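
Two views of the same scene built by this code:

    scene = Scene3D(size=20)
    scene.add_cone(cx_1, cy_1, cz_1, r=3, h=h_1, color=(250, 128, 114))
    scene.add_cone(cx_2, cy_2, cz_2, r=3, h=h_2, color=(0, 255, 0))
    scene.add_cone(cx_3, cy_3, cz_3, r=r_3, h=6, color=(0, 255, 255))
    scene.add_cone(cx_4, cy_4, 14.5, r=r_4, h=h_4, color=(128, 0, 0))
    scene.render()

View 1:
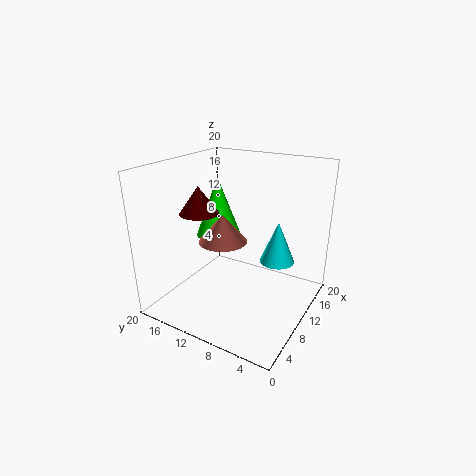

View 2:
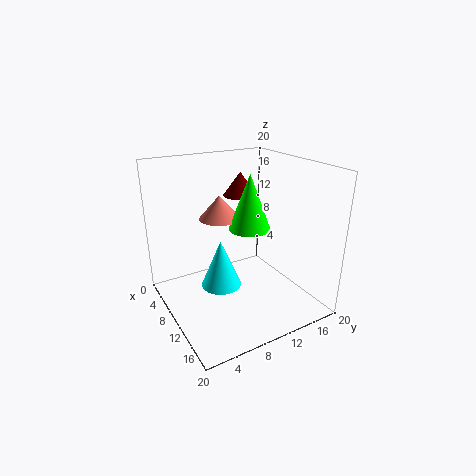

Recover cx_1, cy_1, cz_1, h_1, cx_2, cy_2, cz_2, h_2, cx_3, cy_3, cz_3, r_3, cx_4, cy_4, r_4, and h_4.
cx_1 = 5.5; cy_1 = 9.5; cz_1 = 11.5; h_1 = 3.5; cx_2 = 9; cy_2 = 12.5; cz_2 = 10.5; h_2 = 8; cx_3 = 13.5; cy_3 = 5.5; cz_3 = 6; r_3 = 2.5; cx_4 = 5.5; cy_4 = 13; r_4 = 2.5; h_4 = 3.5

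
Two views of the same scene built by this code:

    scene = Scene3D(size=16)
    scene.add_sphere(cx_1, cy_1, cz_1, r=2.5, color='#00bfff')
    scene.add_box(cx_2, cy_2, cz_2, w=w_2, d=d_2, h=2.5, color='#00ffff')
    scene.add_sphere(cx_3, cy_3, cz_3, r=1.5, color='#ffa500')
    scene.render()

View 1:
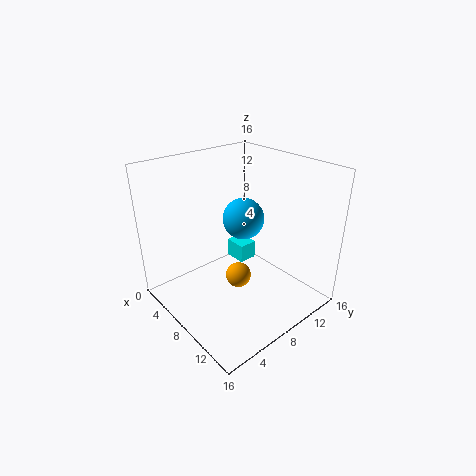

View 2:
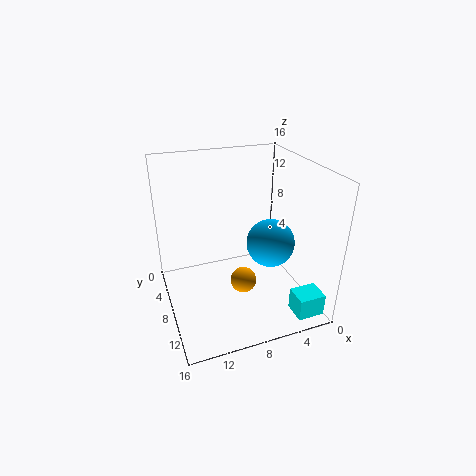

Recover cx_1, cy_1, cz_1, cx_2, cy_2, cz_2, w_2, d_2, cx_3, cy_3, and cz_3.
cx_1 = 5.5
cy_1 = 11
cz_1 = 8.5
cx_2 = 0.5
cy_2 = 12.5
cz_2 = 0.5
w_2 = 3
d_2 = 2.5
cx_3 = 7.5
cy_3 = 8.5
cz_3 = 2.5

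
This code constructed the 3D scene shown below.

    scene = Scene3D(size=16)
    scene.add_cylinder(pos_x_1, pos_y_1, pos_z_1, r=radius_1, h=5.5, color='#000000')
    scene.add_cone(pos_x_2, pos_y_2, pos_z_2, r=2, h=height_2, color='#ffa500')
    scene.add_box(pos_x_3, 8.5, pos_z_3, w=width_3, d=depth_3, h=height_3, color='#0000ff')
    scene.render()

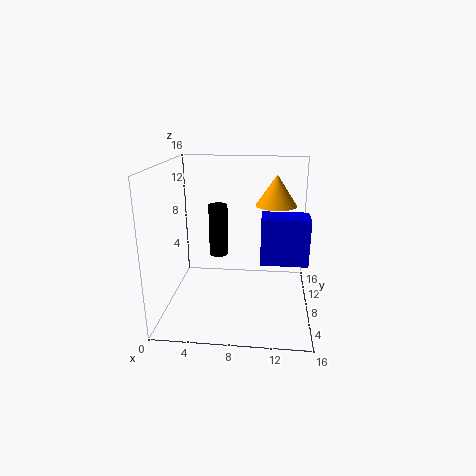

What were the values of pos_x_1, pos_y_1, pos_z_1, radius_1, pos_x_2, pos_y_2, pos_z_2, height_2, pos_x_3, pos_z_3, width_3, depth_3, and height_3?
pos_x_1 = 6
pos_y_1 = 7
pos_z_1 = 6.5
radius_1 = 1
pos_x_2 = 12
pos_y_2 = 5.5
pos_z_2 = 12.5
height_2 = 3
pos_x_3 = 10.5
pos_z_3 = 4.5
width_3 = 5.5
depth_3 = 3.5
height_3 = 5.5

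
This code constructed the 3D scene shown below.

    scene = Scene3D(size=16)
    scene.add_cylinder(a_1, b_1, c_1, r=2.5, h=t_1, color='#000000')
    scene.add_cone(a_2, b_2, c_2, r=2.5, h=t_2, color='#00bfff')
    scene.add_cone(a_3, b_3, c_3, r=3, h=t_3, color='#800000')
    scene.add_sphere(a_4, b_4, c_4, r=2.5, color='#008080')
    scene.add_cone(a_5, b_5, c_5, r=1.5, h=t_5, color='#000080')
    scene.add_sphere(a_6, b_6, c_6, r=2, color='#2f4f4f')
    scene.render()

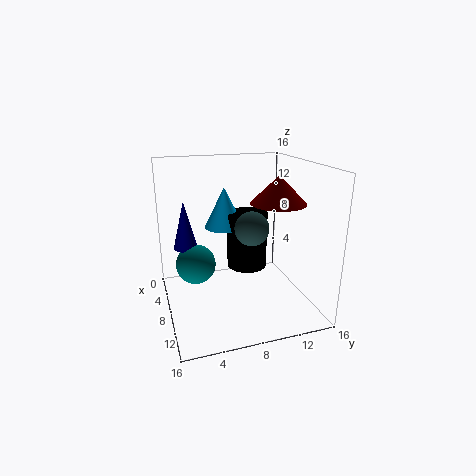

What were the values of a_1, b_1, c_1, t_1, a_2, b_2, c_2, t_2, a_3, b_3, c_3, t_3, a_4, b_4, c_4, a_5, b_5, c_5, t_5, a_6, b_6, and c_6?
a_1 = 4
b_1 = 10.5
c_1 = 2.5
t_1 = 7
a_2 = 2.5
b_2 = 8
c_2 = 7.5
t_2 = 5
a_3 = 9.5
b_3 = 12
c_3 = 12
t_3 = 3
a_4 = 3
b_4 = 4
c_4 = 3
a_5 = 2
b_5 = 3
c_5 = 5
t_5 = 6
a_6 = 7
b_6 = 10
c_6 = 8.5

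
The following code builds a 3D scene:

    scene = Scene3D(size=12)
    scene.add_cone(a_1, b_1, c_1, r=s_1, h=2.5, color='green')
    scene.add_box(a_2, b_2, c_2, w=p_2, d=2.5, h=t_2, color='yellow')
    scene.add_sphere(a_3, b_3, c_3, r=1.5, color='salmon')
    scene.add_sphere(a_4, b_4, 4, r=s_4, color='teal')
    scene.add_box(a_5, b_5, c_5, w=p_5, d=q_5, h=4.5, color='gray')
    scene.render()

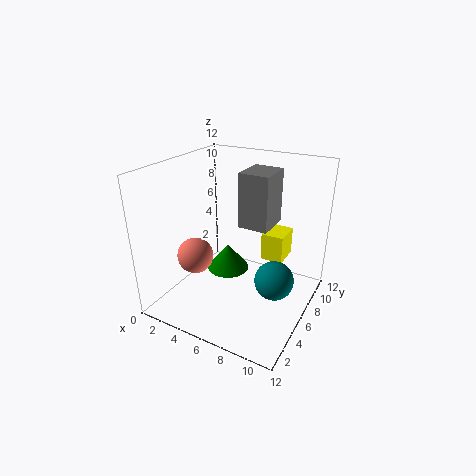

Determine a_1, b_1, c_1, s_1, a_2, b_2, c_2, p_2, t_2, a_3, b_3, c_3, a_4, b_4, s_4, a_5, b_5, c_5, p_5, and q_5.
a_1 = 3.5; b_1 = 8.5; c_1 = 1; s_1 = 2; a_2 = 7; b_2 = 8.5; c_2 = 3; p_2 = 2; t_2 = 2.5; a_3 = 3; b_3 = 4; c_3 = 4.5; a_4 = 10; b_4 = 4.5; s_4 = 1.5; a_5 = 6; b_5 = 6; c_5 = 7; p_5 = 2.5; q_5 = 3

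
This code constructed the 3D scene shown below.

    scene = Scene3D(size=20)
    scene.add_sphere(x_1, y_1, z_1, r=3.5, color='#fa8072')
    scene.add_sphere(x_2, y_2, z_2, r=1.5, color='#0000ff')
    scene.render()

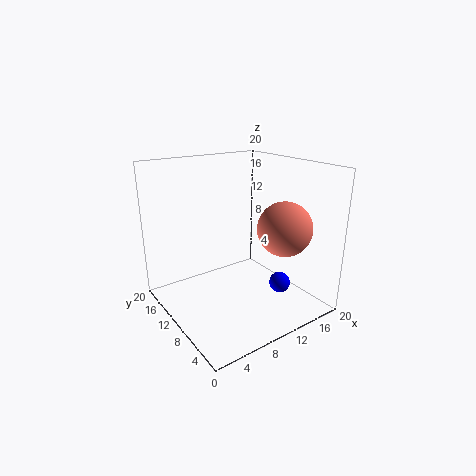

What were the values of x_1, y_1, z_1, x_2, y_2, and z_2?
x_1 = 13; y_1 = 4; z_1 = 12.5; x_2 = 15; y_2 = 6.5; z_2 = 3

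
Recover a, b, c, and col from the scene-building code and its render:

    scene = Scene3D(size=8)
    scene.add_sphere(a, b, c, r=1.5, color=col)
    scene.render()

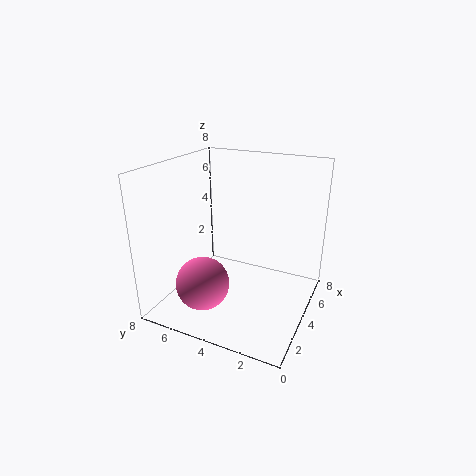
a = 2.5; b = 5.5; c = 1.5; col = 'hotpink'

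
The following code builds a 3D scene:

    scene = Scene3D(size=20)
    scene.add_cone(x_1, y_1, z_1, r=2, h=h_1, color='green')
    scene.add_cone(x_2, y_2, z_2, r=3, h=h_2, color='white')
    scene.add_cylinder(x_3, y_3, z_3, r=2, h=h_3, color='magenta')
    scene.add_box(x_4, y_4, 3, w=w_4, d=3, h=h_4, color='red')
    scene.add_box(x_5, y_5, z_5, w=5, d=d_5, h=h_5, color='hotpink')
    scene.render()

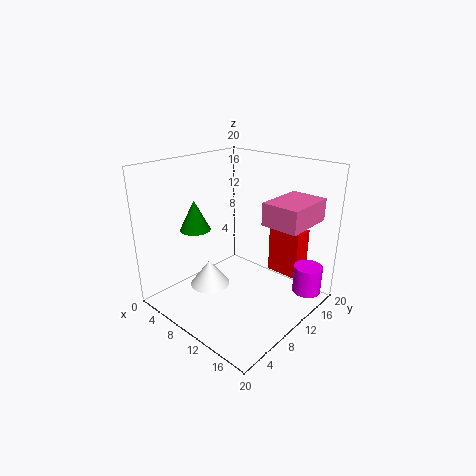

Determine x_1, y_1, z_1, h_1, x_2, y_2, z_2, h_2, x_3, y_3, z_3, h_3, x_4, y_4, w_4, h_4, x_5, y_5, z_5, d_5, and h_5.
x_1 = 7; y_1 = 5; z_1 = 12; h_1 = 4; x_2 = 5; y_2 = 9; z_2 = 1; h_2 = 4; x_3 = 18; y_3 = 16; z_3 = 2; h_3 = 4; x_4 = 11; y_4 = 16; w_4 = 5; h_4 = 7; x_5 = 14; y_5 = 10; z_5 = 13; d_5 = 7; h_5 = 3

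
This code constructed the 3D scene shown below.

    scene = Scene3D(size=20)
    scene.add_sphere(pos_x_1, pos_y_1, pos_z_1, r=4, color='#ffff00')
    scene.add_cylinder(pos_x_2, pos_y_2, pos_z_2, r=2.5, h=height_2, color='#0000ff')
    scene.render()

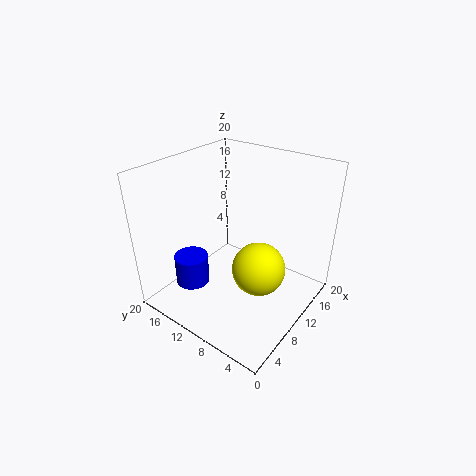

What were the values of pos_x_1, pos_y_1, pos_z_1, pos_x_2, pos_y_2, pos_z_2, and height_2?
pos_x_1 = 12.5; pos_y_1 = 8; pos_z_1 = 4; pos_x_2 = 7; pos_y_2 = 16.5; pos_z_2 = 1.5; height_2 = 4.5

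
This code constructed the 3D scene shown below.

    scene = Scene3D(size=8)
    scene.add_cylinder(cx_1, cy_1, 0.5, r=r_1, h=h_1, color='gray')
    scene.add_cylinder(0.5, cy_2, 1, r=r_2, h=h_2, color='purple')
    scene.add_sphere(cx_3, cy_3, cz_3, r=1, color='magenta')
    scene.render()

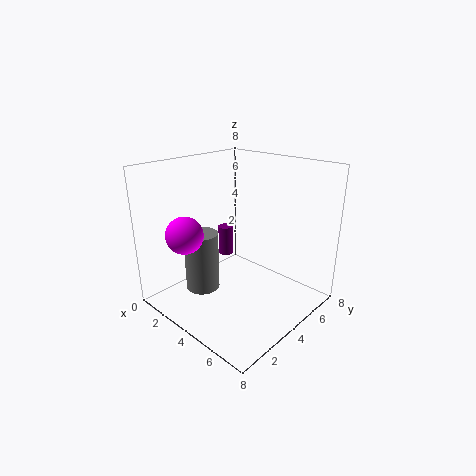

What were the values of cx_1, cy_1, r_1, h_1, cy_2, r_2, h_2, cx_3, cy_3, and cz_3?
cx_1 = 2; cy_1 = 3; r_1 = 1; h_1 = 3.5; cy_2 = 6.5; r_2 = 0.5; h_2 = 2; cx_3 = 2.5; cy_3 = 1.5; cz_3 = 4.5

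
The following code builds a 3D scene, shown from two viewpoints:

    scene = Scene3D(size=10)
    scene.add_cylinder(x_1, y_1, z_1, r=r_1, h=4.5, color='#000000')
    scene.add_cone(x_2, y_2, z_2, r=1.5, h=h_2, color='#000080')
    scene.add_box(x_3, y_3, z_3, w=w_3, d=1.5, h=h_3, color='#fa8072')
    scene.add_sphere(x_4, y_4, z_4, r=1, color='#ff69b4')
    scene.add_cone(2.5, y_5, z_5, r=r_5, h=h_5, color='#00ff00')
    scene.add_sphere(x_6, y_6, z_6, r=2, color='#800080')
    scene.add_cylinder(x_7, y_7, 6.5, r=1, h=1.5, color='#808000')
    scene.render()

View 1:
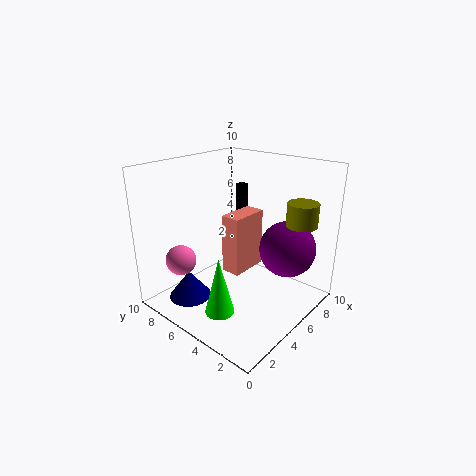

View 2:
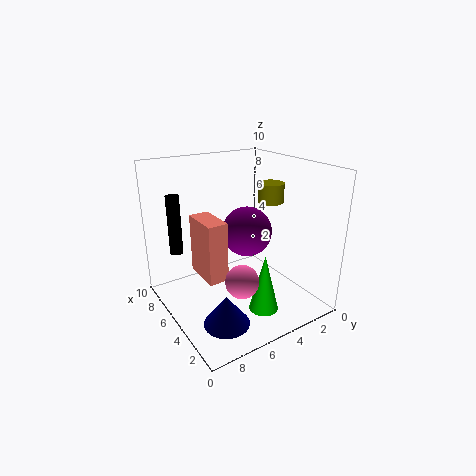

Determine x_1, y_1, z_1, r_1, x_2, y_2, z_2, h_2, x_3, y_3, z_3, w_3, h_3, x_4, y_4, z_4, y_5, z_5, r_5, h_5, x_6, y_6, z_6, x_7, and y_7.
x_1 = 9; y_1 = 8; z_1 = 3; r_1 = 0.5; x_2 = 2.5; y_2 = 7.5; z_2 = 0.5; h_2 = 2; x_3 = 5.5; y_3 = 5.5; z_3 = 1.5; w_3 = 3; h_3 = 4.5; x_4 = 1.5; y_4 = 7; z_4 = 4; y_5 = 4.5; z_5 = 0.5; r_5 = 1; h_5 = 4; x_6 = 7.5; y_6 = 2.5; z_6 = 4; x_7 = 6.5; y_7 = 1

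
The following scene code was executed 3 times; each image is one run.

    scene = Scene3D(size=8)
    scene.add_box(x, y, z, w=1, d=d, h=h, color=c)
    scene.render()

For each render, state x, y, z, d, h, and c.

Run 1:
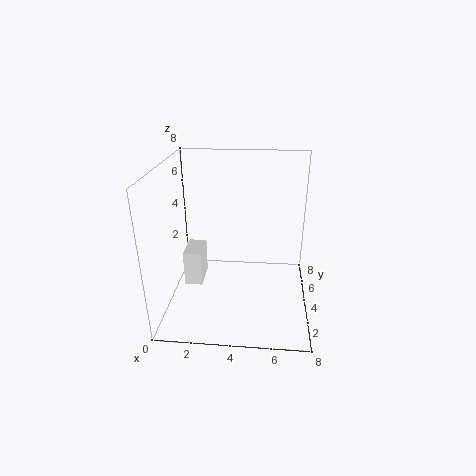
x = 1
y = 3.25
z = 1.25
d = 1.75
h = 2
c = 'white'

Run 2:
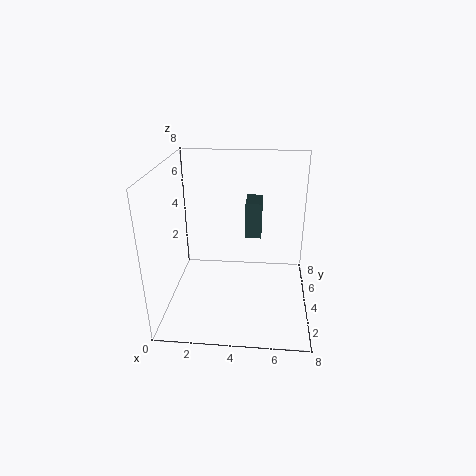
x = 4.25
y = 6
z = 3
d = 1.75
h = 2.25
c = 'darkslategray'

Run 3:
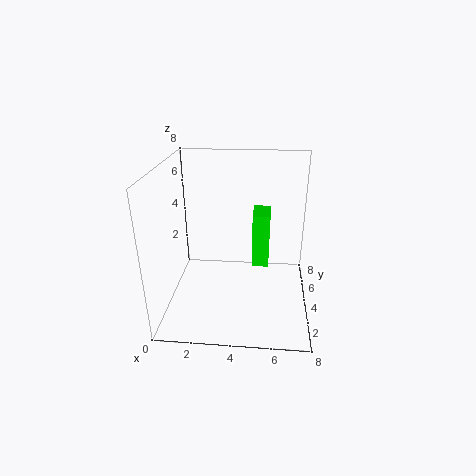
x = 4.75
y = 4.75
z = 1.75
d = 1.75
h = 3.25
c = 'lime'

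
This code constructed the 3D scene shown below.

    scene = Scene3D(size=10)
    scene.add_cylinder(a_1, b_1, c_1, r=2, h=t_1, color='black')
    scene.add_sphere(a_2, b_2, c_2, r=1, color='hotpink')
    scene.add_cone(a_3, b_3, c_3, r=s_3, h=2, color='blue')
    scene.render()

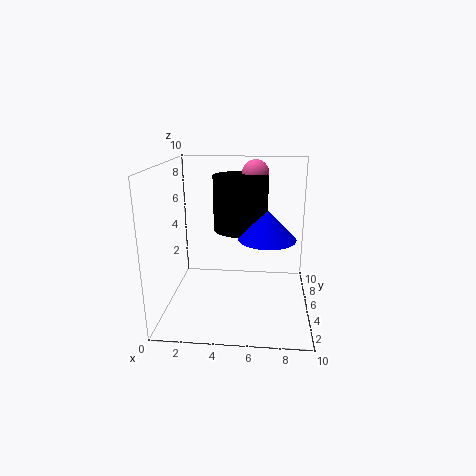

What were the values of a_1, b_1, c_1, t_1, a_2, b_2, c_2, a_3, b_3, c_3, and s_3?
a_1 = 5
b_1 = 7
c_1 = 5
t_1 = 4
a_2 = 6
b_2 = 8
c_2 = 9
a_3 = 7
b_3 = 5
c_3 = 5
s_3 = 2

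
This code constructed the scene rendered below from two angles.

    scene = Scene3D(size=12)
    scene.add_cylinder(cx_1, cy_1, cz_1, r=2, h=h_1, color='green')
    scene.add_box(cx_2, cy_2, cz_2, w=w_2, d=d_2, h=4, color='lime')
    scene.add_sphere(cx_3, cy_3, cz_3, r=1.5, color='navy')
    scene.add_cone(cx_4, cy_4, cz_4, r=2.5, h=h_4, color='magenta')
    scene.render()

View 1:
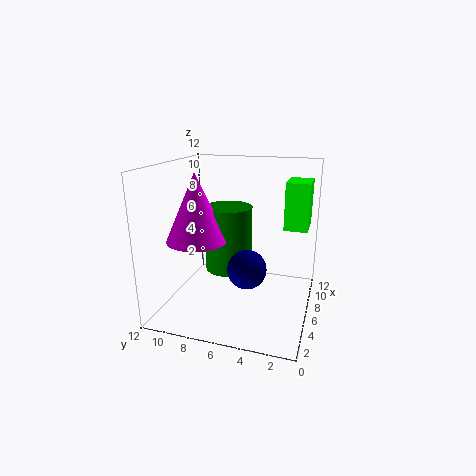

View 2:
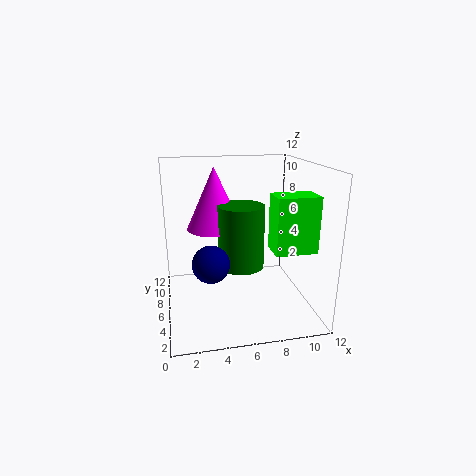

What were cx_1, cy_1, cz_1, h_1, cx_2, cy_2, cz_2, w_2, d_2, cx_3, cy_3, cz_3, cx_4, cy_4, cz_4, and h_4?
cx_1 = 6.5; cy_1 = 7; cz_1 = 3; h_1 = 5.5; cx_2 = 7.5; cy_2 = 0.5; cz_2 = 6.5; w_2 = 3; d_2 = 2; cx_3 = 3.5; cy_3 = 4.5; cz_3 = 4.5; cx_4 = 4.5; cy_4 = 9; cz_4 = 6; h_4 = 5.5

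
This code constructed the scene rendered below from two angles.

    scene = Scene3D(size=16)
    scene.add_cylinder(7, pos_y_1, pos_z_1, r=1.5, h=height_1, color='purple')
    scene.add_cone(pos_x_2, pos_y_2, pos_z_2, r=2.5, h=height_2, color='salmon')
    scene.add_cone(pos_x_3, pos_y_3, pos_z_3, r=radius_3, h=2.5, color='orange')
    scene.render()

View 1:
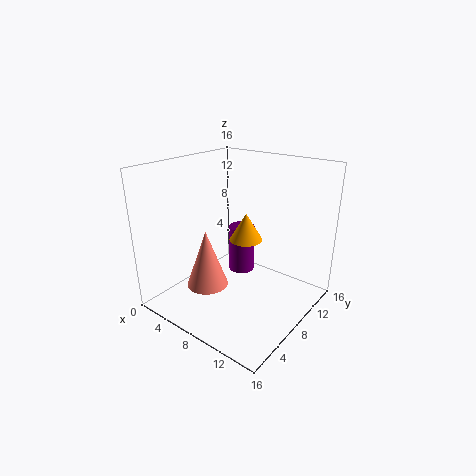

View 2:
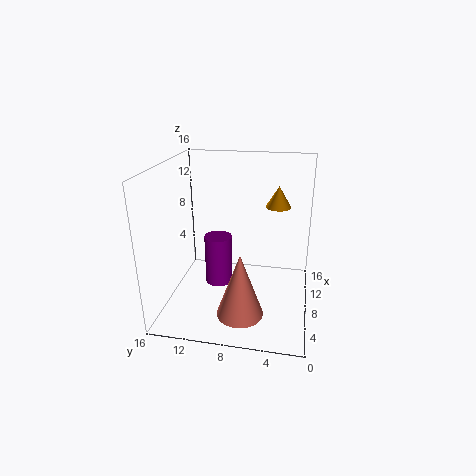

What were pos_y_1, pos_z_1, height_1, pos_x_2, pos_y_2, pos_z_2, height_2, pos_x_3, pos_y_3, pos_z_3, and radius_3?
pos_y_1 = 10; pos_z_1 = 3; height_1 = 5.5; pos_x_2 = 4; pos_y_2 = 7; pos_z_2 = 1; height_2 = 7; pos_x_3 = 12; pos_y_3 = 4; pos_z_3 = 10.5; radius_3 = 1.5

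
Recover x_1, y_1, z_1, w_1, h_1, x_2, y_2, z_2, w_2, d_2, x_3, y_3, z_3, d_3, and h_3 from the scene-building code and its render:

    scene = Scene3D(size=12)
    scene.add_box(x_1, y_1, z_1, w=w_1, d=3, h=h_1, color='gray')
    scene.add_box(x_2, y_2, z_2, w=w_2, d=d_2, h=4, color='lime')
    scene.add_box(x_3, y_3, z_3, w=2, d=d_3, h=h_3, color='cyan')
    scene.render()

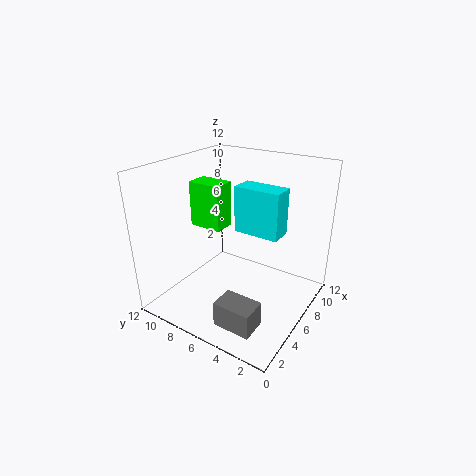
x_1 = 1
y_1 = 2
z_1 = 1
w_1 = 2
h_1 = 2
x_2 = 6
y_2 = 8
z_2 = 6
w_2 = 2
d_2 = 3
x_3 = 7
y_3 = 3
z_3 = 6
d_3 = 4
h_3 = 4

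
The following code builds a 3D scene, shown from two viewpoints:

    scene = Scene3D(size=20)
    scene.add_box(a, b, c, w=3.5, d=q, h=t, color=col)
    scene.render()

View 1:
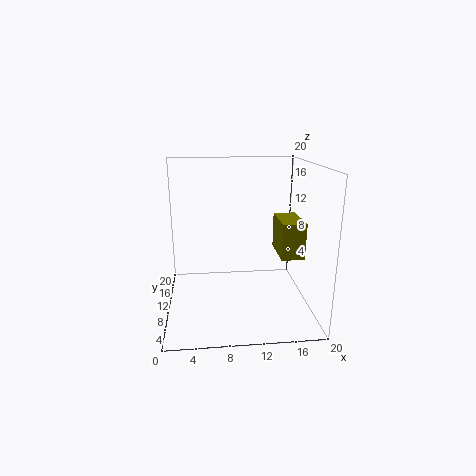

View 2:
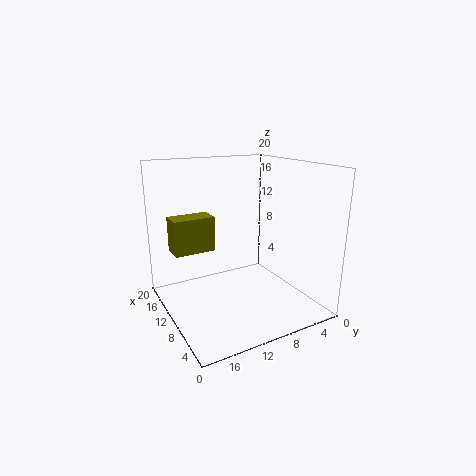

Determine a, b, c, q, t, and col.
a = 16.5; b = 10.5; c = 6; q = 6.5; t = 5.5; col = 'olive'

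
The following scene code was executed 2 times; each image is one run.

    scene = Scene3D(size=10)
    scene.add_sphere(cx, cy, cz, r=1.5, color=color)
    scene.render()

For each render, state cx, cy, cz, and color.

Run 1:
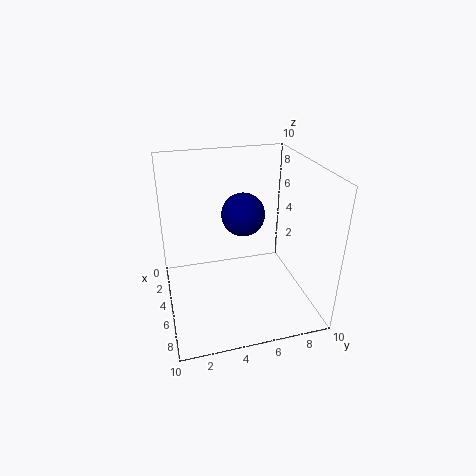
cx = 4.5
cy = 5.5
cz = 6.5
color = 'navy'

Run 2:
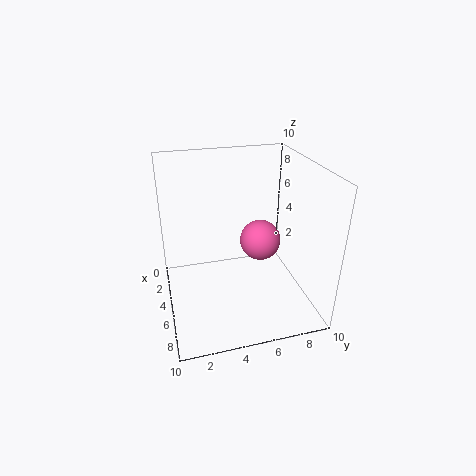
cx = 4
cy = 7
cz = 4
color = 'hotpink'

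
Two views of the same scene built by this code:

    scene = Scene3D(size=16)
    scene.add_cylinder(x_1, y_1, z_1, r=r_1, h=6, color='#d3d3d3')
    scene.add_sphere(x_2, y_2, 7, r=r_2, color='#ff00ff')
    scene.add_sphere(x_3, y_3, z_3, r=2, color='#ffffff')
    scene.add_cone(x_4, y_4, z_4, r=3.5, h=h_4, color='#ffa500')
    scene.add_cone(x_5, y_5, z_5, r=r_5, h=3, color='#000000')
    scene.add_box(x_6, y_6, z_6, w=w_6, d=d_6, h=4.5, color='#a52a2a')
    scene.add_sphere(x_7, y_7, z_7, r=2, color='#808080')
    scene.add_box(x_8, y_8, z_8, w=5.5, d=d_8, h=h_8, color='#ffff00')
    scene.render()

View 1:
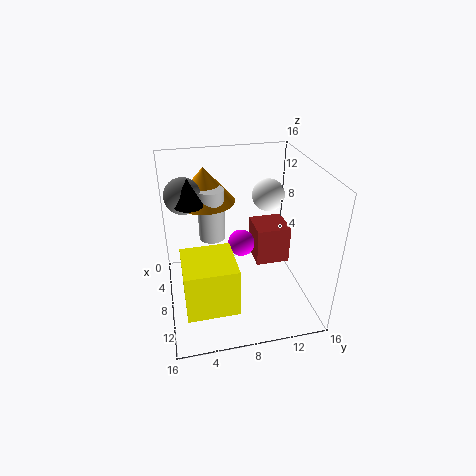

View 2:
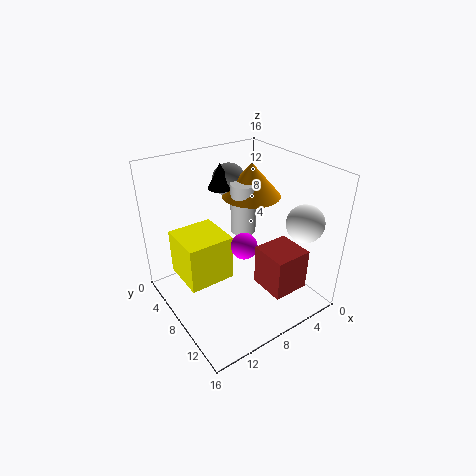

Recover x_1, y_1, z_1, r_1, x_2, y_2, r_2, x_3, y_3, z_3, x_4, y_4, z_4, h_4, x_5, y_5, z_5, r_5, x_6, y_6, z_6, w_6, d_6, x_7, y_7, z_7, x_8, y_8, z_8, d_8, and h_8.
x_1 = 5.5, y_1 = 5.5, z_1 = 7, r_1 = 1.5, x_2 = 7.5, y_2 = 8.5, r_2 = 1.5, x_3 = 3, y_3 = 13, z_3 = 10.5, x_4 = 4, y_4 = 5, z_4 = 11, h_4 = 4, x_5 = 7, y_5 = 3, z_5 = 12, r_5 = 1.5, x_6 = 3.5, y_6 = 10.5, z_6 = 3.5, w_6 = 4, d_6 = 4, x_7 = 5.5, y_7 = 2.5, z_7 = 12.5, x_8 = 8, y_8 = 1.5, z_8 = 2, d_8 = 5.5, h_8 = 5.5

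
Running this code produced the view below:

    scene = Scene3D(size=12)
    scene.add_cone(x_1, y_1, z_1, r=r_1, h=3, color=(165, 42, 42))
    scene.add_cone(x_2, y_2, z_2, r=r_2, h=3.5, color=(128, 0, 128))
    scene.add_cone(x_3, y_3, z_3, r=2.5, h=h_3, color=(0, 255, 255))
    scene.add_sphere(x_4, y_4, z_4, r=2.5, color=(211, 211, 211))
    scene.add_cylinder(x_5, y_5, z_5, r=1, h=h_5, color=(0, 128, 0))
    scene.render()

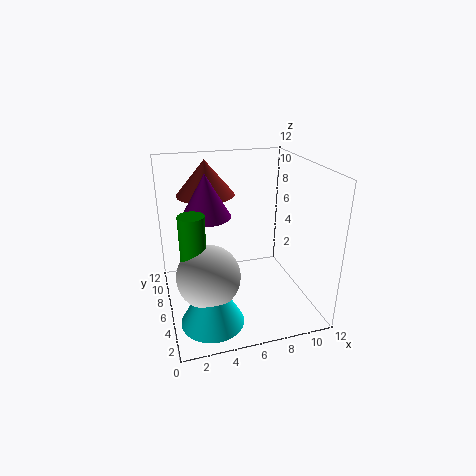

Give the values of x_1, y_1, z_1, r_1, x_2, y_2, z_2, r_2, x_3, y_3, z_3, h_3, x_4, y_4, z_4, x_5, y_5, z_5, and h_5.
x_1 = 4; y_1 = 9; z_1 = 9; r_1 = 2.5; x_2 = 3.5; y_2 = 6.5; z_2 = 8; r_2 = 2; x_3 = 3; y_3 = 3; z_3 = 0.5; h_3 = 4.5; x_4 = 3; y_4 = 4; z_4 = 4; x_5 = 2; y_5 = 4.5; z_5 = 3.5; h_5 = 5.5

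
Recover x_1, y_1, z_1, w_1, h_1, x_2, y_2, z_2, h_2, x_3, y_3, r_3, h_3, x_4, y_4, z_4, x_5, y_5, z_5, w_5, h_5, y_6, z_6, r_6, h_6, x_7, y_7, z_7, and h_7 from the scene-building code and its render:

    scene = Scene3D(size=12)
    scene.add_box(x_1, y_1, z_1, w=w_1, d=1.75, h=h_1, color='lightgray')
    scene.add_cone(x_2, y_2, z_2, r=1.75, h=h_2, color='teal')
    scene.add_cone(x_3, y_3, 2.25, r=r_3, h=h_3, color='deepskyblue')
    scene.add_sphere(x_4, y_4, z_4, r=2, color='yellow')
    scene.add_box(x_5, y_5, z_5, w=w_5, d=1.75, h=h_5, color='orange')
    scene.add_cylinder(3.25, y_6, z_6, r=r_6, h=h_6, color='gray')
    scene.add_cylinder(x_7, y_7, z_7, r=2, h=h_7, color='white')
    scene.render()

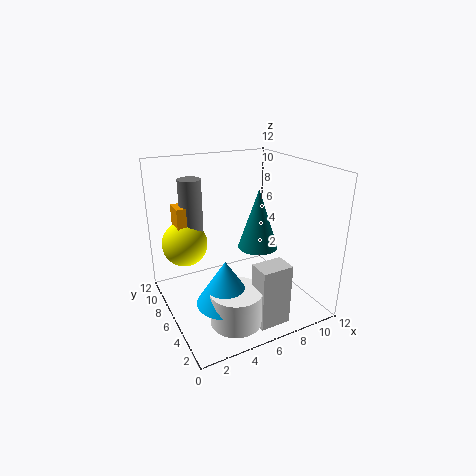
x_1 = 5.5; y_1 = 1; z_1 = 0.25; w_1 = 2.5; h_1 = 5; x_2 = 8.25; y_2 = 6.5; z_2 = 4.5; h_2 = 5.25; x_3 = 3.5; y_3 = 3.25; r_3 = 2.25; h_3 = 3.5; x_4 = 2.5; y_4 = 9.5; z_4 = 4.75; x_5 = 1.75; y_5 = 8.75; z_5 = 6.25; w_5 = 2; h_5 = 2; y_6 = 9.5; z_6 = 5.25; r_6 = 1; h_6 = 5.25; x_7 = 4; y_7 = 2.5; z_7 = 0.75; h_7 = 2.75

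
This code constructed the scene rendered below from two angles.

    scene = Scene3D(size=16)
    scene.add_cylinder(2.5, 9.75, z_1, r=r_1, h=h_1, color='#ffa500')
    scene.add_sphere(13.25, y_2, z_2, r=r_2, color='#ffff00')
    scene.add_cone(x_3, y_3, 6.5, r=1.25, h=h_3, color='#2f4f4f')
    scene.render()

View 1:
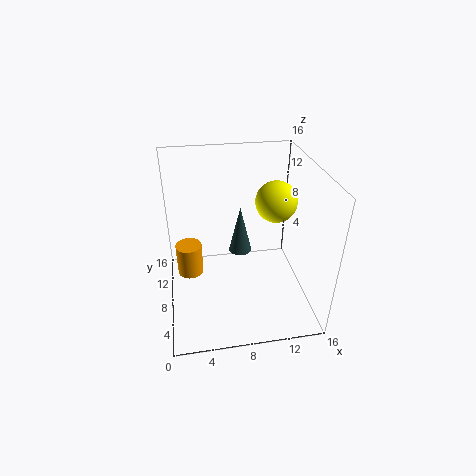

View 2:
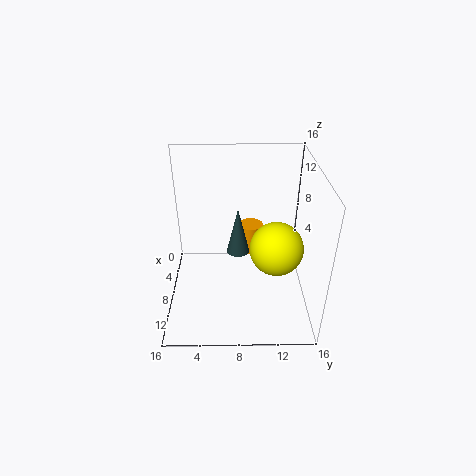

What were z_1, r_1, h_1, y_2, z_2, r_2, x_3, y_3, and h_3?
z_1 = 2.75
r_1 = 1.5
h_1 = 3.75
y_2 = 11.5
z_2 = 10.25
r_2 = 2.5
x_3 = 8.25
y_3 = 8
h_3 = 5.25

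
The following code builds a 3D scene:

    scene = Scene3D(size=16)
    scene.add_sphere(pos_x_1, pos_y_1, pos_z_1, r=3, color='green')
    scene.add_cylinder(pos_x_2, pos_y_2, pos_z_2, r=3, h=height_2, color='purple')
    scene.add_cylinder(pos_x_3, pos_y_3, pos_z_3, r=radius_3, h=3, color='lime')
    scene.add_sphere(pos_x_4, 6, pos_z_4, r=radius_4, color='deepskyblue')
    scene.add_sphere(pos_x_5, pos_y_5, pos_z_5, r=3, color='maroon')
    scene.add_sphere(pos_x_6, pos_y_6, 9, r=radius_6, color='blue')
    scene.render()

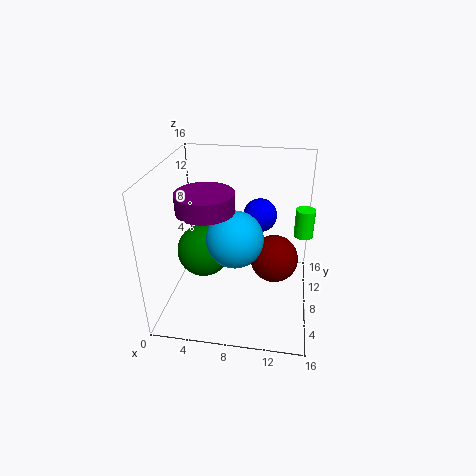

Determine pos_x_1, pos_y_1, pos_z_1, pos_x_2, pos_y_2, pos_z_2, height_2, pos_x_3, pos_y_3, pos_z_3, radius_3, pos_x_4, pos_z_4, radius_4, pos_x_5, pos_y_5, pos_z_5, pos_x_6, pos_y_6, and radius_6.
pos_x_1 = 4, pos_y_1 = 8, pos_z_1 = 6, pos_x_2 = 5, pos_y_2 = 6, pos_z_2 = 12, height_2 = 2, pos_x_3 = 15, pos_y_3 = 8, pos_z_3 = 9, radius_3 = 1, pos_x_4 = 8, pos_z_4 = 9, radius_4 = 3, pos_x_5 = 12, pos_y_5 = 12, pos_z_5 = 3, pos_x_6 = 10, pos_y_6 = 12, radius_6 = 2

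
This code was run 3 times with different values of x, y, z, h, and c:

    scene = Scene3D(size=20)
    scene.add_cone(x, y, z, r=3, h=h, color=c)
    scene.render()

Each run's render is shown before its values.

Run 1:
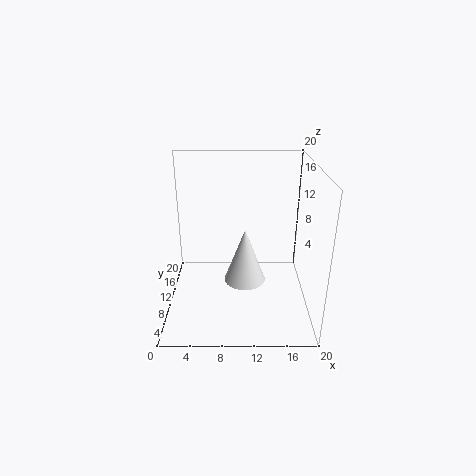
x = 11, y = 10.5, z = 3, h = 8, c = 'white'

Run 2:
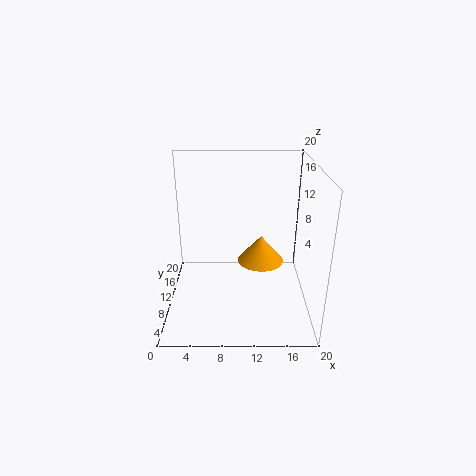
x = 13, y = 7.5, z = 8, h = 3.5, c = 'orange'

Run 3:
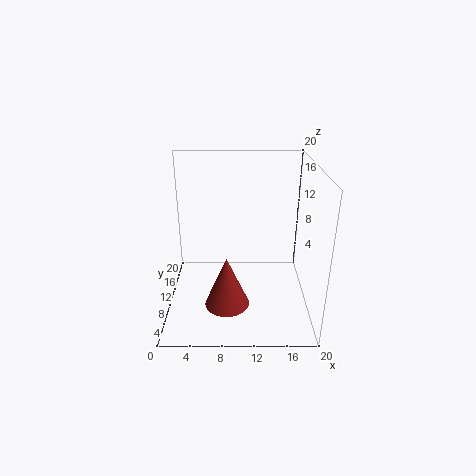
x = 8.5, y = 6, z = 2, h = 7, c = 'brown'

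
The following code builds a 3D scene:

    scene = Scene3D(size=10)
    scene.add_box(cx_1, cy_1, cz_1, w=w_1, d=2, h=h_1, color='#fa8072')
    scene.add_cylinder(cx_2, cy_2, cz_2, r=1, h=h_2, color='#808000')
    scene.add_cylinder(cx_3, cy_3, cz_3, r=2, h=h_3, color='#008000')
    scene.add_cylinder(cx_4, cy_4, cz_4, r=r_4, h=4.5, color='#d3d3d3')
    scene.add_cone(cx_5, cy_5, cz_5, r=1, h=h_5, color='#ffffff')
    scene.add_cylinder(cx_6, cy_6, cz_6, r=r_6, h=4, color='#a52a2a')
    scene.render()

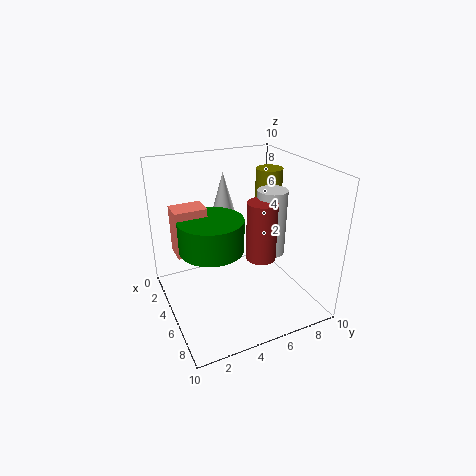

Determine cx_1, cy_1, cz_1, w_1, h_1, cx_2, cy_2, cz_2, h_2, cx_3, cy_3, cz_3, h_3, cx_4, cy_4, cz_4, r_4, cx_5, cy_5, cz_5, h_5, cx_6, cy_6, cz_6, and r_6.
cx_1 = 4.5; cy_1 = 0.5; cz_1 = 5; w_1 = 1.5; h_1 = 3; cx_2 = 3; cy_2 = 8.5; cz_2 = 5; h_2 = 4; cx_3 = 6.5; cy_3 = 2.5; cz_3 = 5.5; h_3 = 2; cx_4 = 6; cy_4 = 7; cz_4 = 4; r_4 = 1; cx_5 = 2.5; cy_5 = 5; cz_5 = 5.5; h_5 = 3.5; cx_6 = 6.5; cy_6 = 6; cz_6 = 4; r_6 = 1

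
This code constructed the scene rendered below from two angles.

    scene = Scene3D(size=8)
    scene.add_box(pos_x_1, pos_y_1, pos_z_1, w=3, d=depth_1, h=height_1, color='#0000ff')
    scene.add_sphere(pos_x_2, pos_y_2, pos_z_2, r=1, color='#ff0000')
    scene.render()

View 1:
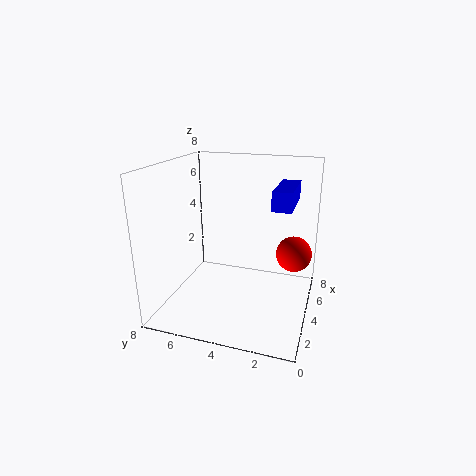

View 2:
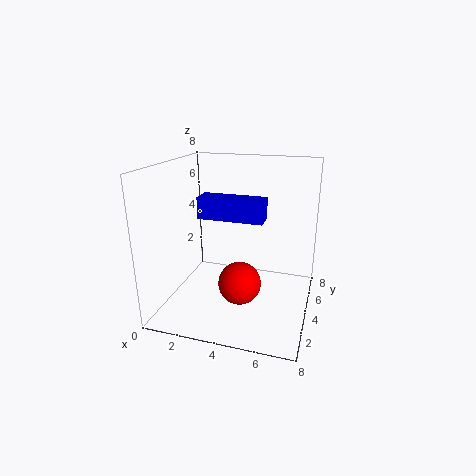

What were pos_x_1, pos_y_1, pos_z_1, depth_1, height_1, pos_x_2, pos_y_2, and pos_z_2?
pos_x_1 = 3; pos_y_1 = 1; pos_z_1 = 6; depth_1 = 1; height_1 = 1; pos_x_2 = 5; pos_y_2 = 1; pos_z_2 = 3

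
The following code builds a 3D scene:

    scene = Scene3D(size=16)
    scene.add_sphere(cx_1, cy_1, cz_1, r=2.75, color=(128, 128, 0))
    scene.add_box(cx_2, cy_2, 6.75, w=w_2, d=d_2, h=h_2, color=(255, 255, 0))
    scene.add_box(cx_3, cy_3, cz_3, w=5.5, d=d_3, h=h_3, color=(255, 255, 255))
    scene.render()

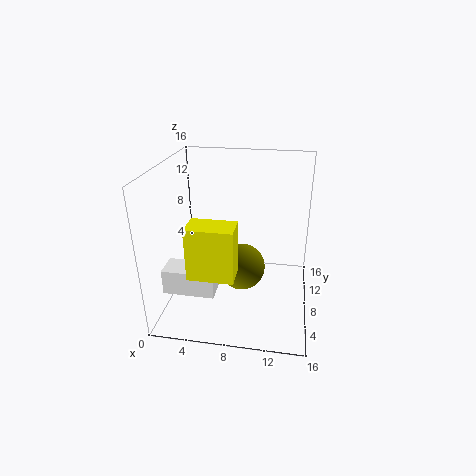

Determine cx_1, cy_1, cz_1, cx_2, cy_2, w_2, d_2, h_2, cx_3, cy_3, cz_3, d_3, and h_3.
cx_1 = 8.25
cy_1 = 9.25
cz_1 = 3.5
cx_2 = 4.25
cy_2 = 1
w_2 = 4.5
d_2 = 2.75
h_2 = 5.25
cx_3 = 0.75
cy_3 = 3
cz_3 = 3.25
d_3 = 2.75
h_3 = 2.75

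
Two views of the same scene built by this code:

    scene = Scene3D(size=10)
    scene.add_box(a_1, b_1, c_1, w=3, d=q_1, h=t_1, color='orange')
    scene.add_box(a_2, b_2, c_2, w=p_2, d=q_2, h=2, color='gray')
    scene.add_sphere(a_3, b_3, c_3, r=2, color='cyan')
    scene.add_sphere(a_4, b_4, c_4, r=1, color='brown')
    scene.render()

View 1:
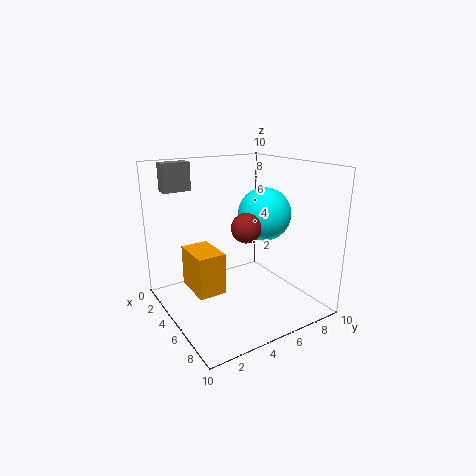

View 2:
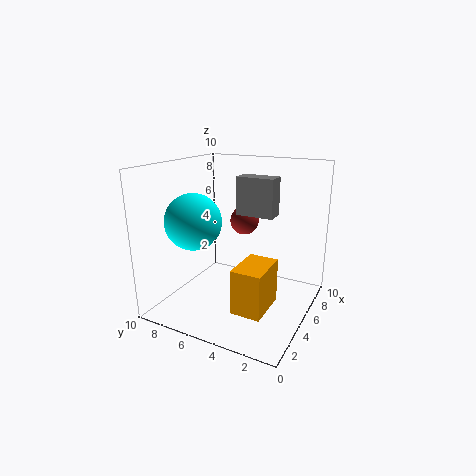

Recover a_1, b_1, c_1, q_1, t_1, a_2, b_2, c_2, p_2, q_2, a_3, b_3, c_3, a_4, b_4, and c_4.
a_1 = 2
b_1 = 2
c_1 = 1
q_1 = 2
t_1 = 3
a_2 = 1
b_2 = 1
c_2 = 8
p_2 = 1
q_2 = 2
a_3 = 4
b_3 = 8
c_3 = 6
a_4 = 6
b_4 = 5
c_4 = 6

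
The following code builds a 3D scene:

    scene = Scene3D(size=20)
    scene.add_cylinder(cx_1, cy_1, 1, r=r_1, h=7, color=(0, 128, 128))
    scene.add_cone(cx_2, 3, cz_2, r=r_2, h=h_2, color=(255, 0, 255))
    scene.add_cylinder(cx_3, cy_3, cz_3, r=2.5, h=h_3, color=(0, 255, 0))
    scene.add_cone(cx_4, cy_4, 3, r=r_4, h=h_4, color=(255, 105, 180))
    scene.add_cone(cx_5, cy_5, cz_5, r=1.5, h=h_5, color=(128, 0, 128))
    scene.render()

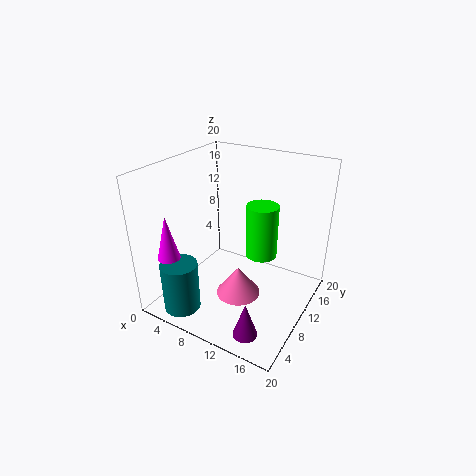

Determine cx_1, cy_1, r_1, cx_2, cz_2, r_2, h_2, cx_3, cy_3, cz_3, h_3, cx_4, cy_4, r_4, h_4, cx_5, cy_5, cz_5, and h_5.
cx_1 = 5
cy_1 = 3
r_1 = 2.5
cx_2 = 3.5
cz_2 = 8.5
r_2 = 1.5
h_2 = 6
cx_3 = 10.5
cy_3 = 16.5
cz_3 = 4
h_3 = 8.5
cx_4 = 11.5
cy_4 = 7.5
r_4 = 3
h_4 = 4
cx_5 = 16
cy_5 = 1.5
cz_5 = 2.5
h_5 = 4.5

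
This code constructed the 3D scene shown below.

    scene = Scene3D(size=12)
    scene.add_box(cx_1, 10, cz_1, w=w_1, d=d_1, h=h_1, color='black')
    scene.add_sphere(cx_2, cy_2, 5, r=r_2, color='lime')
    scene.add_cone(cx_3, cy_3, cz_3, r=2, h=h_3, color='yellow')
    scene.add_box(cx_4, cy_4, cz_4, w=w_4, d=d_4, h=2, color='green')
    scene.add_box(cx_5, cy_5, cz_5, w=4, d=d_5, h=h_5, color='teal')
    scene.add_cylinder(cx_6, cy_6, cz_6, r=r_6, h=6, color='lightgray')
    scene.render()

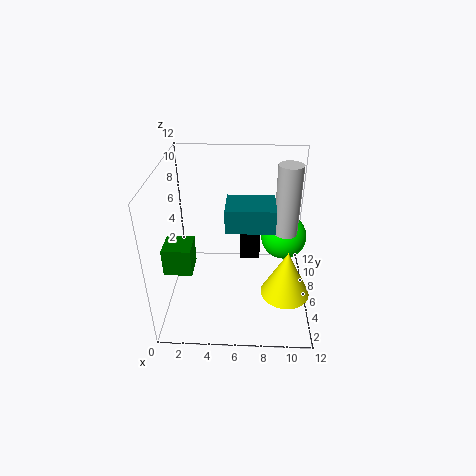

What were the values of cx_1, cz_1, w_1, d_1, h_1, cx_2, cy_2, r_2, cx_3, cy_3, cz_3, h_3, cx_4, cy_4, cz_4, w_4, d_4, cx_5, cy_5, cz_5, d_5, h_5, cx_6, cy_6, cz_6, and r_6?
cx_1 = 6; cz_1 = 1; w_1 = 2; d_1 = 2; h_1 = 3; cx_2 = 10; cy_2 = 8; r_2 = 2; cx_3 = 10; cy_3 = 4; cz_3 = 2; h_3 = 4; cx_4 = 1; cy_4 = 1; cz_4 = 6; w_4 = 2; d_4 = 2; cx_5 = 5; cy_5 = 5; cz_5 = 7; d_5 = 3; h_5 = 2; cx_6 = 10; cy_6 = 7; cz_6 = 6; r_6 = 1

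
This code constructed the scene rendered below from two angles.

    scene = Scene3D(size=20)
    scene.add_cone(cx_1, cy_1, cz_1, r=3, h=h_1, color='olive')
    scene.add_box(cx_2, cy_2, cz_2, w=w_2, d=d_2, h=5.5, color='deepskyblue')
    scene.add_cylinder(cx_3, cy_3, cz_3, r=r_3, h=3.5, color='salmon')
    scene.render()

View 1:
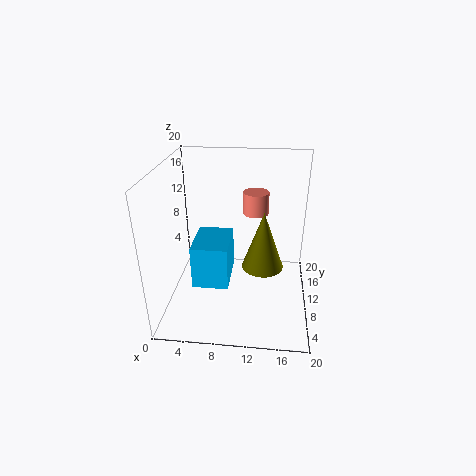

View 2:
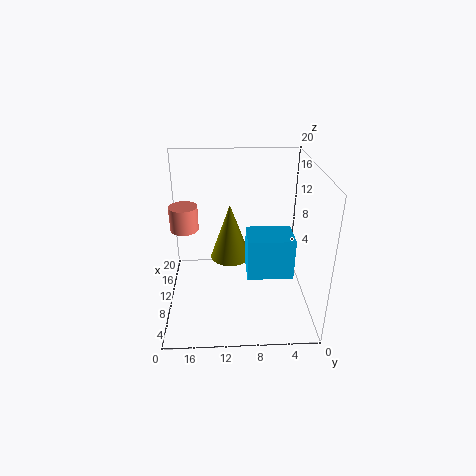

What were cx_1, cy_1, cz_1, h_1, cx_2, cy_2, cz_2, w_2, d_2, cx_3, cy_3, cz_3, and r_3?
cx_1 = 13.5; cy_1 = 11; cz_1 = 5; h_1 = 8.5; cx_2 = 5; cy_2 = 3; cz_2 = 6.5; w_2 = 4.5; d_2 = 6; cx_3 = 12; cy_3 = 17.5; cz_3 = 10.5; r_3 = 2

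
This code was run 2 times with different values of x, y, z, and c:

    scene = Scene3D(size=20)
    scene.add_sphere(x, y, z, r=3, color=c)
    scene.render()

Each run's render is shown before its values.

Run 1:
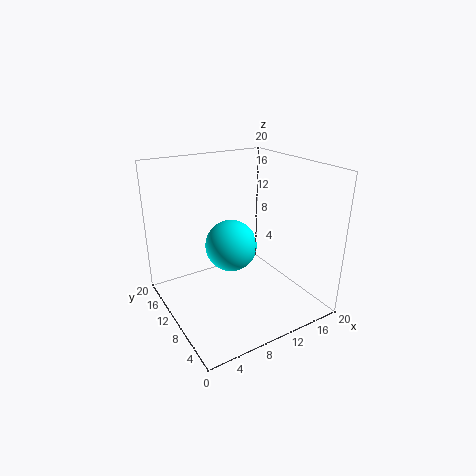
x = 6; y = 5; z = 12; c = 'cyan'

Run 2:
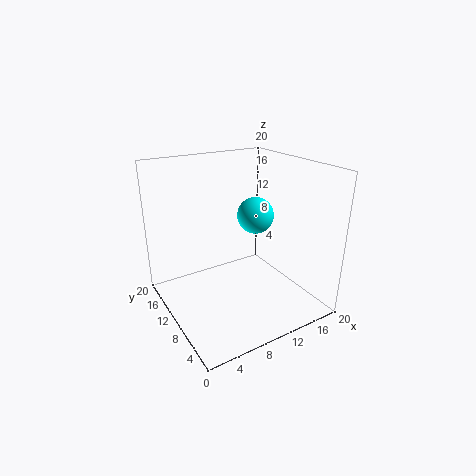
x = 17; y = 16; z = 10; c = 'cyan'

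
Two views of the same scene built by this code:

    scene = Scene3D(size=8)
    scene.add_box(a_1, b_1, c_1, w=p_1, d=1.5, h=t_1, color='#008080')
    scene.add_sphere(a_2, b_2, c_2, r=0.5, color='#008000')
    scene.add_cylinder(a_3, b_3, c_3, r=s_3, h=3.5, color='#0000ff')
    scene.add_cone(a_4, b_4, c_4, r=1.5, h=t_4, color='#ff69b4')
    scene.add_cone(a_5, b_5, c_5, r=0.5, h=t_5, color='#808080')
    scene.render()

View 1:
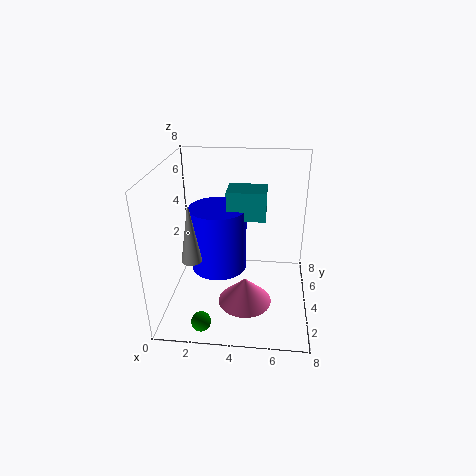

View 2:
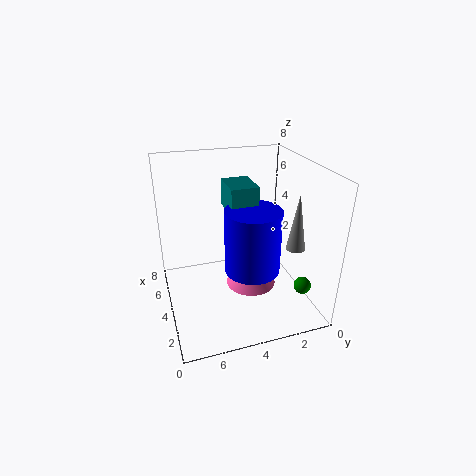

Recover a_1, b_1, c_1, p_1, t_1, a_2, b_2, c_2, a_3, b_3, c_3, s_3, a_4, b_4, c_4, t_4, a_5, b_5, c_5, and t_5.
a_1 = 3.5
b_1 = 3
c_1 = 5.5
p_1 = 2
t_1 = 1.5
a_2 = 2.5
b_2 = 0.5
c_2 = 1
a_3 = 3
b_3 = 3.5
c_3 = 2.5
s_3 = 1.5
a_4 = 4.5
b_4 = 3
c_4 = 0.5
t_4 = 1.5
a_5 = 2
b_5 = 1.5
c_5 = 4
t_5 = 3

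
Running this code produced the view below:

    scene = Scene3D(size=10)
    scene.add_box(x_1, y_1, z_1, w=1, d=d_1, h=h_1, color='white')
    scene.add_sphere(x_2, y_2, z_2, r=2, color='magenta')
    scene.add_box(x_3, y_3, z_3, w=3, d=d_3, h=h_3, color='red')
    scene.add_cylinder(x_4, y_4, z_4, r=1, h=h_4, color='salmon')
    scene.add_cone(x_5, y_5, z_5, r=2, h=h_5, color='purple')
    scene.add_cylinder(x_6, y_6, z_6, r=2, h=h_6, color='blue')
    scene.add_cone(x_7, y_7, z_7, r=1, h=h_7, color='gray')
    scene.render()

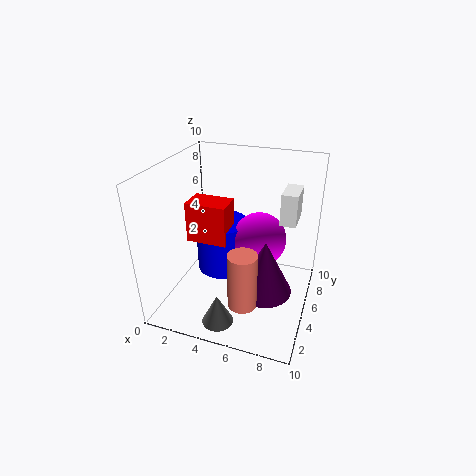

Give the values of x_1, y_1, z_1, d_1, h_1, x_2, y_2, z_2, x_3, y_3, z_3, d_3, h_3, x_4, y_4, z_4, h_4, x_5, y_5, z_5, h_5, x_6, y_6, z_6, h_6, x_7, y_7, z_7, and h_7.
x_1 = 8; y_1 = 4; z_1 = 7; d_1 = 2; h_1 = 2; x_2 = 6; y_2 = 7; z_2 = 4; x_3 = 1; y_3 = 5; z_3 = 4; d_3 = 2; h_3 = 3; x_4 = 6; y_4 = 3; z_4 = 1; h_4 = 4; x_5 = 7; y_5 = 5; z_5 = 1; h_5 = 4; x_6 = 3; y_6 = 7; z_6 = 1; h_6 = 4; x_7 = 5; y_7 = 1; z_7 = 1; h_7 = 2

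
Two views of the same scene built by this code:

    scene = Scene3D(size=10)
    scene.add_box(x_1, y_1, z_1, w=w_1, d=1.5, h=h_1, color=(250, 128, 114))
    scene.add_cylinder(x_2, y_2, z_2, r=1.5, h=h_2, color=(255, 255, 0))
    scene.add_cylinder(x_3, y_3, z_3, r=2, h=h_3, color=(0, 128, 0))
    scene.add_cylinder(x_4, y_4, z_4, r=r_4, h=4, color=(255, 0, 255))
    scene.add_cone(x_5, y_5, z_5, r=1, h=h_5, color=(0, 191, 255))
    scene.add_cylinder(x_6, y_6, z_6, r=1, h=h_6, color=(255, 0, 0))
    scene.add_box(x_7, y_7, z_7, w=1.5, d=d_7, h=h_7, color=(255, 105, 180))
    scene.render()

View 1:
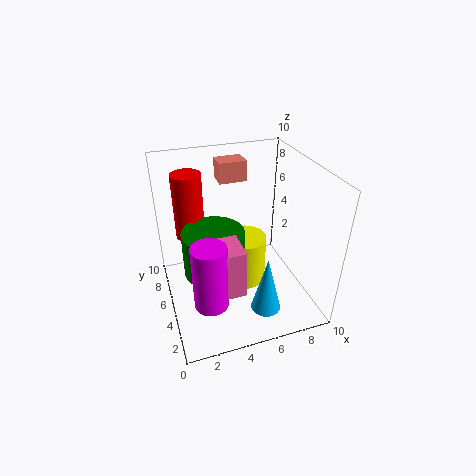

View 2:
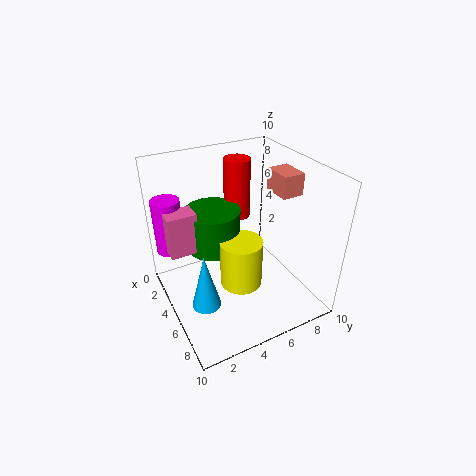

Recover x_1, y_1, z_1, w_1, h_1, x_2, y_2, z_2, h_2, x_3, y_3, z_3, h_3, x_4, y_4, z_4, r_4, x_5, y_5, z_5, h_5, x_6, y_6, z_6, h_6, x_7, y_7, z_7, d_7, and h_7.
x_1 = 4.5, y_1 = 7.5, z_1 = 8, w_1 = 2, h_1 = 1.5, x_2 = 5.5, y_2 = 5, z_2 = 1.5, h_2 = 3.5, x_3 = 3, y_3 = 4, z_3 = 3.5, h_3 = 3, x_4 = 2, y_4 = 1, z_4 = 3.5, r_4 = 1, x_5 = 6, y_5 = 2, z_5 = 1, h_5 = 4, x_6 = 2, y_6 = 6.5, z_6 = 5, h_6 = 4.5, x_7 = 2.5, y_7 = 0.5, z_7 = 4, d_7 = 2, h_7 = 3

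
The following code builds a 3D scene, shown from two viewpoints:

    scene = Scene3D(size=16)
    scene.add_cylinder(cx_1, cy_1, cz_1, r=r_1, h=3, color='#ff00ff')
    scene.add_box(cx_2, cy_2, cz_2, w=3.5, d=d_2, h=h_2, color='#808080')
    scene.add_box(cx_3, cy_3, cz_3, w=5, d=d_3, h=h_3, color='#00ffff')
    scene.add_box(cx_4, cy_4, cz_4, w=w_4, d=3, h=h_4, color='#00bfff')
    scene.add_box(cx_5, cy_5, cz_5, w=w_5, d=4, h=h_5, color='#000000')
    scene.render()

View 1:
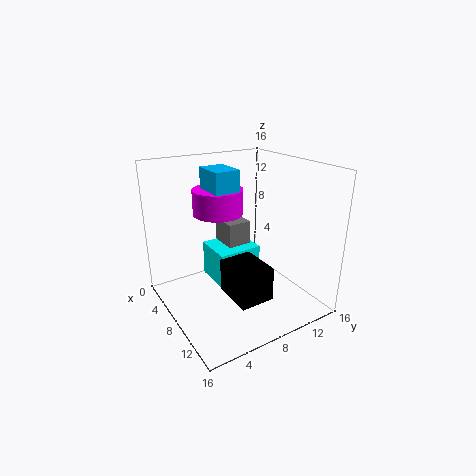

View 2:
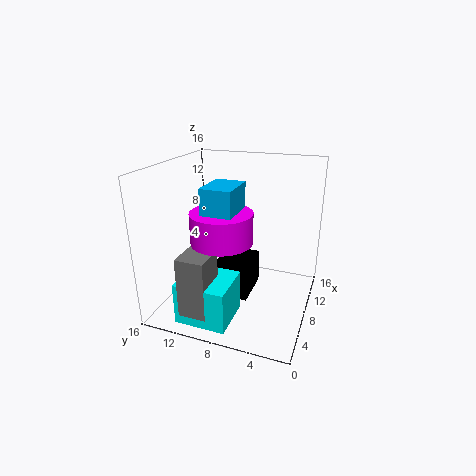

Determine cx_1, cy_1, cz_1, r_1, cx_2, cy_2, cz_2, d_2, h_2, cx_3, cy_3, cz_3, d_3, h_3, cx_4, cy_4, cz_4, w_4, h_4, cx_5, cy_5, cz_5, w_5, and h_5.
cx_1 = 3.5; cy_1 = 8; cz_1 = 9.5; r_1 = 3; cx_2 = 1; cy_2 = 9; cz_2 = 1.5; d_2 = 3; h_2 = 6.5; cx_3 = 1; cy_3 = 7; cz_3 = 0.5; d_3 = 5.5; h_3 = 4.5; cx_4 = 2; cy_4 = 6.5; cz_4 = 10; w_4 = 4; h_4 = 5; cx_5 = 6.5; cy_5 = 6.5; cz_5 = 1; w_5 = 5; h_5 = 4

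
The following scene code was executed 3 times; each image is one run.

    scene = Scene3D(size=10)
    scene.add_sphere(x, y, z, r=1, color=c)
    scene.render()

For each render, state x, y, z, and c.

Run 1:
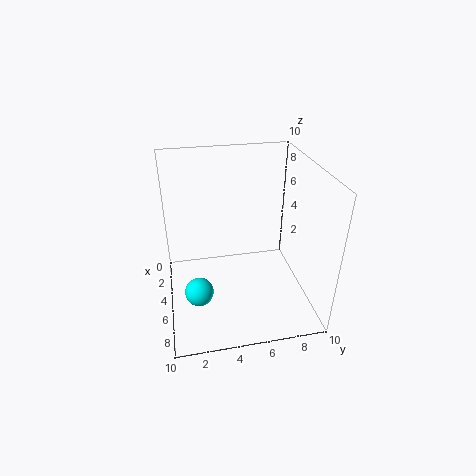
x = 6
y = 2
z = 1.5
c = 'cyan'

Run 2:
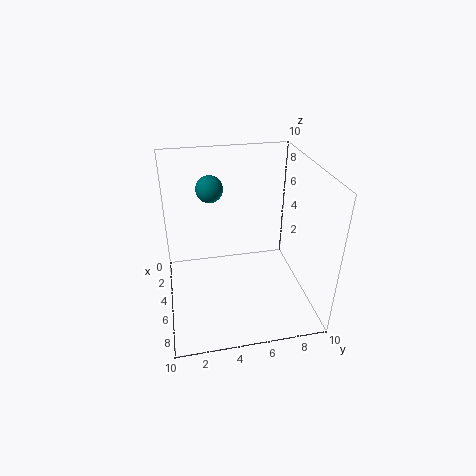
x = 2
y = 3.5
z = 7.5
c = 'teal'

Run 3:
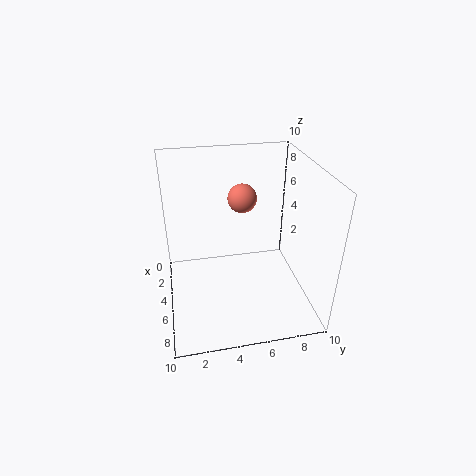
x = 4
y = 5.5
z = 7.5
c = 'salmon'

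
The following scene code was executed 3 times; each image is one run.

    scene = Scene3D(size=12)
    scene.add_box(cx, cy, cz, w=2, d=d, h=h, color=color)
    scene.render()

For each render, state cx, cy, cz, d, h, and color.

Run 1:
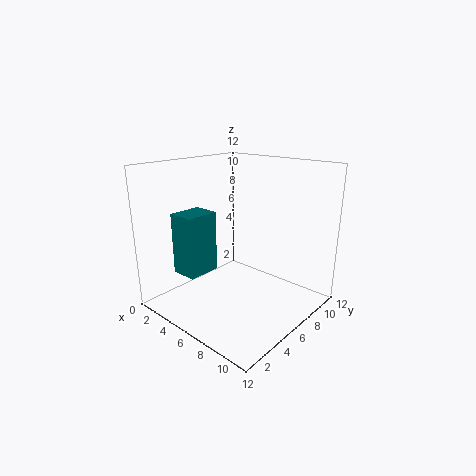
cx = 4.5
cy = 0.5
cz = 4.5
d = 2.5
h = 4.5
color = 'teal'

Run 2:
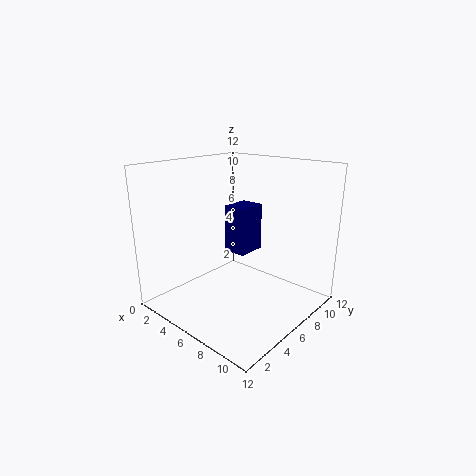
cx = 4.5
cy = 6
cz = 4.5
d = 2.5
h = 4
color = 'navy'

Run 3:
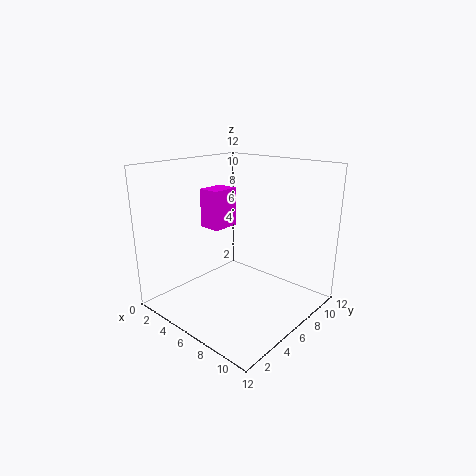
cx = 1.5
cy = 6
cz = 6
d = 2.5
h = 3.5
color = 'magenta'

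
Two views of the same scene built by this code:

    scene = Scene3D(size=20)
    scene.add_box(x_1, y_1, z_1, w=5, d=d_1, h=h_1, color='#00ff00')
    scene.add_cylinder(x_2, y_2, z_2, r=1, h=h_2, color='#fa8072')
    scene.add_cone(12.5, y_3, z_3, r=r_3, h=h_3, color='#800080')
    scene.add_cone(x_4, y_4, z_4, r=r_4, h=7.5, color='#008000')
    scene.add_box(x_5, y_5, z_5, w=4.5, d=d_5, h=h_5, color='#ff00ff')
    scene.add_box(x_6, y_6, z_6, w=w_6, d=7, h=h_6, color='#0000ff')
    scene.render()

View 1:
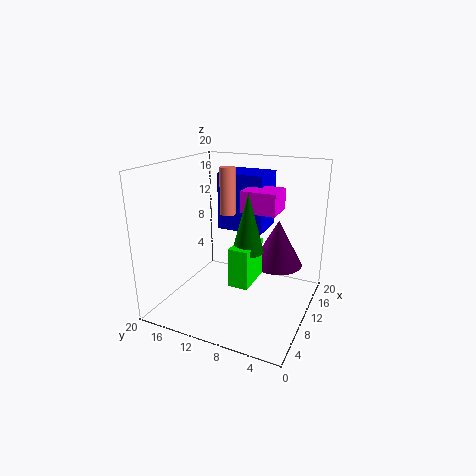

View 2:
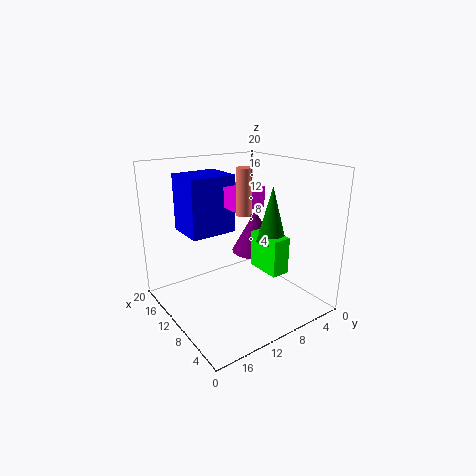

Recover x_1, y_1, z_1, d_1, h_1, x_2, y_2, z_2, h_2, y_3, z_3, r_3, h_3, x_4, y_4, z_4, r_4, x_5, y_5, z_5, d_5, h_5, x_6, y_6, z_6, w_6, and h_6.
x_1 = 4
y_1 = 6
z_1 = 6
d_1 = 2.5
h_1 = 5
x_2 = 8
y_2 = 10.5
z_2 = 14
h_2 = 6
y_3 = 5
z_3 = 6
r_3 = 3.5
h_3 = 6.5
x_4 = 6.5
y_4 = 7
z_4 = 10
r_4 = 2
x_5 = 10.5
y_5 = 5
z_5 = 13.5
d_5 = 5
h_5 = 3
x_6 = 13.5
y_6 = 8
z_6 = 9.5
w_6 = 6
h_6 = 8.5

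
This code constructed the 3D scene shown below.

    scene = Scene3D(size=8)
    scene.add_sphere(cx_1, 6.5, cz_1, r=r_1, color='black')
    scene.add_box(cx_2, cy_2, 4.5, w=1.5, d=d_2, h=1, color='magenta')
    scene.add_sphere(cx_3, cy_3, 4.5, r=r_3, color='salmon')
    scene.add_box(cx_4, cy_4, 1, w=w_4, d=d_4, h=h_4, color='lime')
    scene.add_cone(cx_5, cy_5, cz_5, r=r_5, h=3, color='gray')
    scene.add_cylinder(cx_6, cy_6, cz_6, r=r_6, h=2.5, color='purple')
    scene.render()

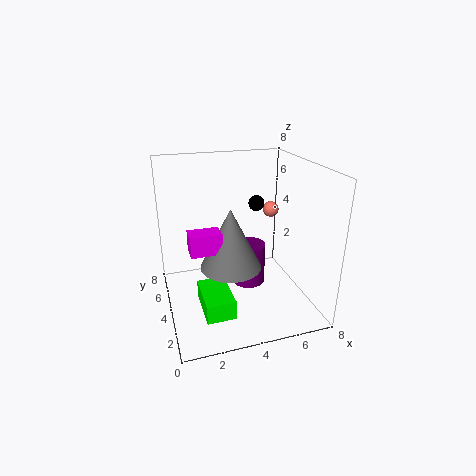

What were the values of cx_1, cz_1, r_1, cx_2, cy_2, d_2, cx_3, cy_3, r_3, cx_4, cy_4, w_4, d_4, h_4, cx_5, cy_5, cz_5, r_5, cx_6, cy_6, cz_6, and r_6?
cx_1 = 6, cz_1 = 5, r_1 = 0.5, cx_2 = 1, cy_2 = 1.5, d_2 = 1, cx_3 = 7, cy_3 = 6.5, r_3 = 0.5, cx_4 = 1.5, cy_4 = 1, w_4 = 1.5, d_4 = 2.5, h_4 = 1, cx_5 = 3, cy_5 = 2, cz_5 = 3.5, r_5 = 1.5, cx_6 = 5, cy_6 = 5, cz_6 = 0.5, r_6 = 1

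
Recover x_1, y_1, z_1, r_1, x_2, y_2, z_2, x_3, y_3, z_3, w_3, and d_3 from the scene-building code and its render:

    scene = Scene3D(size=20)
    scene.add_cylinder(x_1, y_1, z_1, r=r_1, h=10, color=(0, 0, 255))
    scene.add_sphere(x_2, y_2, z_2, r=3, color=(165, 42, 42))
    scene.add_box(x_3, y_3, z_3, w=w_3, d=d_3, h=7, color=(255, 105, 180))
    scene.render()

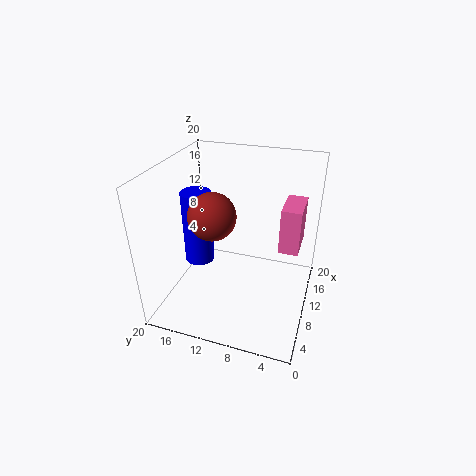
x_1 = 8, y_1 = 15, z_1 = 7, r_1 = 2, x_2 = 6, y_2 = 12, z_2 = 15, x_3 = 14, y_3 = 2, z_3 = 6, w_3 = 6, d_3 = 3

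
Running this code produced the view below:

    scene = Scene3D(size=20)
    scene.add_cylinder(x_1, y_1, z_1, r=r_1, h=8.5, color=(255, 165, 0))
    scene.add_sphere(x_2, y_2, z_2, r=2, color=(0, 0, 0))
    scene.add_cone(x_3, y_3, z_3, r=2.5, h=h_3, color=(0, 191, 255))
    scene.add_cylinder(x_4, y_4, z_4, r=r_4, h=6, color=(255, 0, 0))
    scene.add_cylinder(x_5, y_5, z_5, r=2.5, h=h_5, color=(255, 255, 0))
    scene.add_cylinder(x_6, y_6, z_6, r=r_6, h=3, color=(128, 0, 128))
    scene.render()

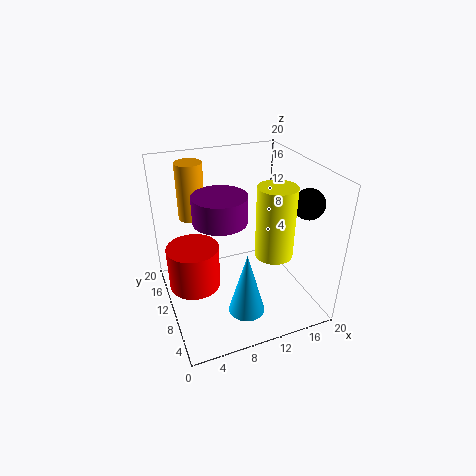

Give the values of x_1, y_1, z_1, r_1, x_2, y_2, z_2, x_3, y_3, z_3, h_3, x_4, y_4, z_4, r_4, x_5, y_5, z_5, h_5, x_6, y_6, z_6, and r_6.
x_1 = 5.5, y_1 = 17.5, z_1 = 10.5, r_1 = 2, x_2 = 17.5, y_2 = 5, z_2 = 16, x_3 = 9.5, y_3 = 5.5, z_3 = 1, h_3 = 9, x_4 = 3.5, y_4 = 10, z_4 = 4, r_4 = 3.5, x_5 = 13.5, y_5 = 6, z_5 = 9, h_5 = 9.5, x_6 = 5.5, y_6 = 4, z_6 = 16.5, r_6 = 3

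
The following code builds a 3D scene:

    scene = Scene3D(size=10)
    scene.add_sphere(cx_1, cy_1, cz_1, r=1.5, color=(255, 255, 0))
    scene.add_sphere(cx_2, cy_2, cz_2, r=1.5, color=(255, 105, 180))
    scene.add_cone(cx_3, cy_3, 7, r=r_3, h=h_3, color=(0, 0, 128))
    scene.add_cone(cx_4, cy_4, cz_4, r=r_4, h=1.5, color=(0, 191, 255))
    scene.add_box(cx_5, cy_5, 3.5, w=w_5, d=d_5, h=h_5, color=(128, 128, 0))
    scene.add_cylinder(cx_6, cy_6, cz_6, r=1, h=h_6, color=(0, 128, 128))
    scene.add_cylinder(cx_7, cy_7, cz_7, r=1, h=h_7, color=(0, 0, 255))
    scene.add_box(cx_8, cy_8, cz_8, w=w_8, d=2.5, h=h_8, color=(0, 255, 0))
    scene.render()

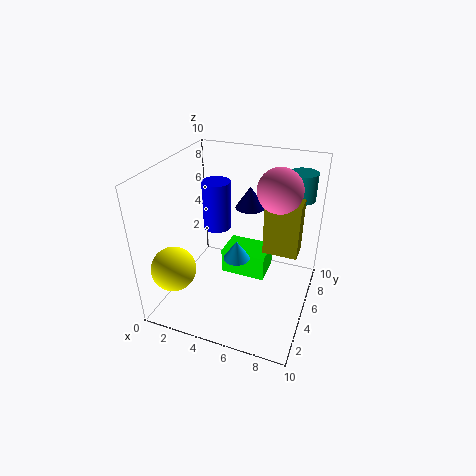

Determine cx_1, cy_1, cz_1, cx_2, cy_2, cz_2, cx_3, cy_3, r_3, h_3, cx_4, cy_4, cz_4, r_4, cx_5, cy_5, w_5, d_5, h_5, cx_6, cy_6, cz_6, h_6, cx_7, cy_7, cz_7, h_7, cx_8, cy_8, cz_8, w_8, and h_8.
cx_1 = 1.5; cy_1 = 2; cz_1 = 3.5; cx_2 = 7.5; cy_2 = 6; cz_2 = 8.5; cx_3 = 5.5; cy_3 = 6; r_3 = 1; h_3 = 1.5; cx_4 = 4.5; cy_4 = 6; cz_4 = 2.5; r_4 = 1; cx_5 = 6.5; cy_5 = 6; w_5 = 2.5; d_5 = 1.5; h_5 = 4; cx_6 = 8.5; cy_6 = 8.5; cz_6 = 7; h_6 = 2; cx_7 = 3; cy_7 = 6; cz_7 = 5; h_7 = 3.5; cx_8 = 3; cy_8 = 6.5; cz_8 = 0.5; w_8 = 3.5; h_8 = 2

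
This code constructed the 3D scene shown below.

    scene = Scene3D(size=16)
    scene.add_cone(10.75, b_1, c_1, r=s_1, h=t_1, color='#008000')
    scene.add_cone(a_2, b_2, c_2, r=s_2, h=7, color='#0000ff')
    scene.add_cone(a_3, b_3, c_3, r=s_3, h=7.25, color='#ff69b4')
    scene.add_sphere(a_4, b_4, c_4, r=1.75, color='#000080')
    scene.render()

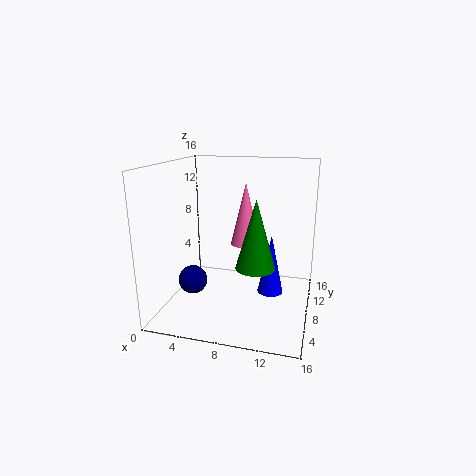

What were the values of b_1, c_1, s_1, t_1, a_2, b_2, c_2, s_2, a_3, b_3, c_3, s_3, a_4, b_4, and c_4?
b_1 = 4.5
c_1 = 6.25
s_1 = 2
t_1 = 7
a_2 = 11.5
b_2 = 9.75
c_2 = 1
s_2 = 1.5
a_3 = 8.25
b_3 = 10.5
c_3 = 6.5
s_3 = 1.75
a_4 = 2
b_4 = 8.75
c_4 = 1.75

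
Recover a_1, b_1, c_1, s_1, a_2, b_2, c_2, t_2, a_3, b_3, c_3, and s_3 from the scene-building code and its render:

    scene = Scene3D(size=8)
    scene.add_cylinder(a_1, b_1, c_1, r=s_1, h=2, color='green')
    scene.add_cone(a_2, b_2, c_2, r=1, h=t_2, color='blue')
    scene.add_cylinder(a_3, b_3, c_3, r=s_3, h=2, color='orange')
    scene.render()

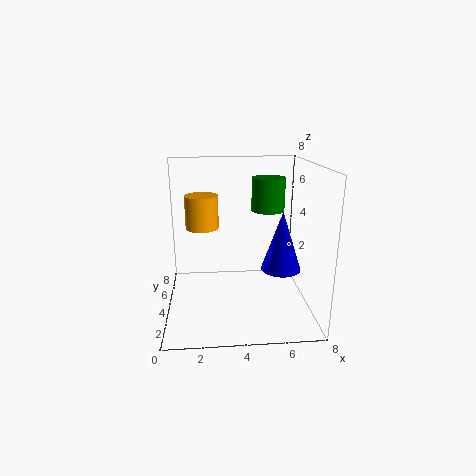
a_1 = 6
b_1 = 6
c_1 = 5
s_1 = 1
a_2 = 6
b_2 = 2
c_2 = 3
t_2 = 3
a_3 = 2
b_3 = 6
c_3 = 4
s_3 = 1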